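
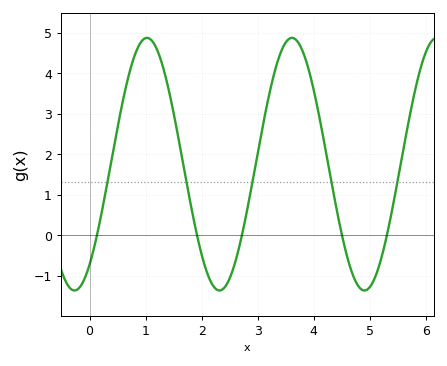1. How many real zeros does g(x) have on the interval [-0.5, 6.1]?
5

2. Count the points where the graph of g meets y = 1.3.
5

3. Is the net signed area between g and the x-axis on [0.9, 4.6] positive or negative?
positive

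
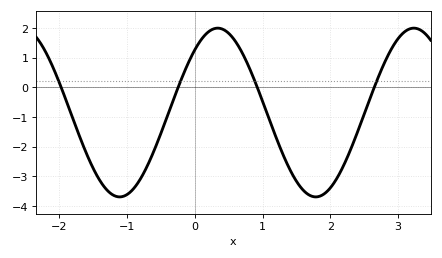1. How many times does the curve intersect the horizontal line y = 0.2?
4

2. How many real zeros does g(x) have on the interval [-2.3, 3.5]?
4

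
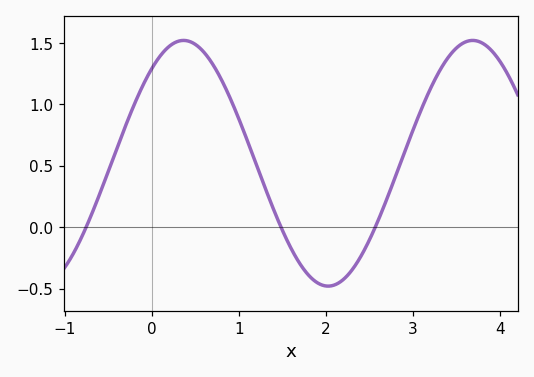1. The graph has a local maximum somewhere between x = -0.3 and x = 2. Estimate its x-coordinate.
0.365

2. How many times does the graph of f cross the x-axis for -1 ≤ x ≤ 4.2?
3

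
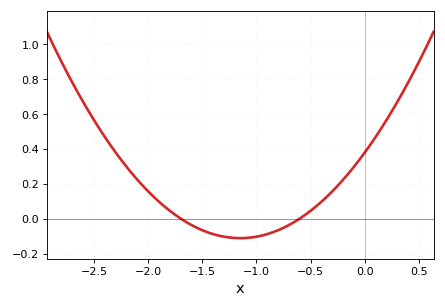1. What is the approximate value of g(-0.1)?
0.3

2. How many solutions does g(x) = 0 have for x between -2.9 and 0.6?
2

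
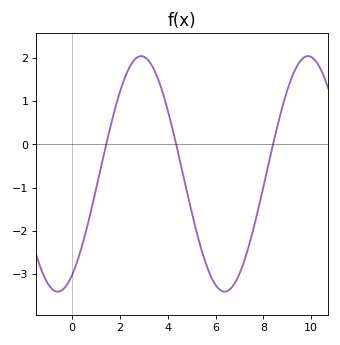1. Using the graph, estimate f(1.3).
-0.298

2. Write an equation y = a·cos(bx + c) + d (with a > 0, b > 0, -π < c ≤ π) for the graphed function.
y = 2.72cos(0.9x - 2.6) - 0.68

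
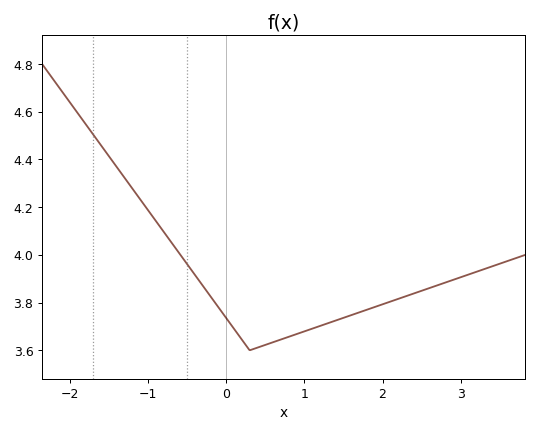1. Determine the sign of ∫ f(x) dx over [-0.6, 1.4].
positive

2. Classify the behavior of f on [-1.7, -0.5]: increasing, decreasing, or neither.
decreasing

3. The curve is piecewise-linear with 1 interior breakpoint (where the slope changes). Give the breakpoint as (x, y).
(0.3, 3.6)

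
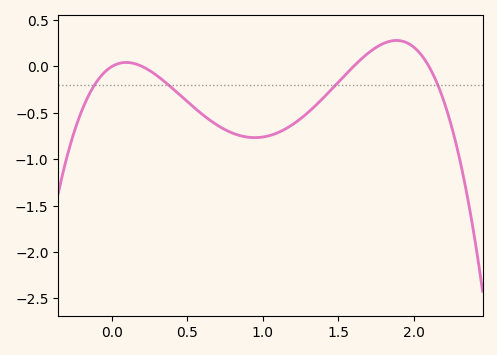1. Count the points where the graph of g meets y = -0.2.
4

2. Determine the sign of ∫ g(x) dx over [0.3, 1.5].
negative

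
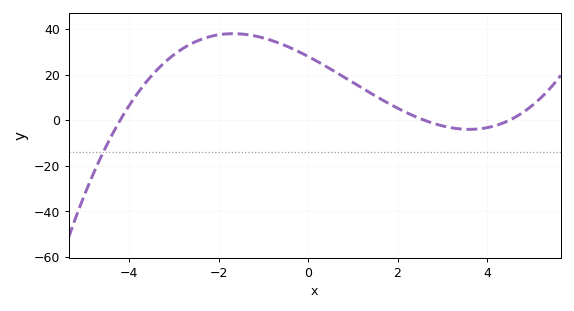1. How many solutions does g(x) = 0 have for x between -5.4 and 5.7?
3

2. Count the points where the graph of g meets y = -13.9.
1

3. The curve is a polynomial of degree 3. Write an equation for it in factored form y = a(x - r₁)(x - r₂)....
y = 0.57(x + 4.2)(x - 2.6)(x - 4.5)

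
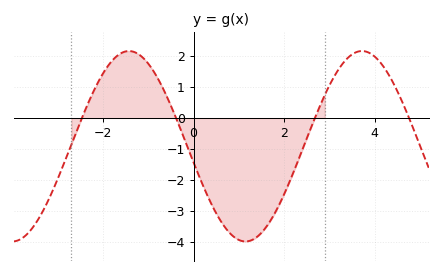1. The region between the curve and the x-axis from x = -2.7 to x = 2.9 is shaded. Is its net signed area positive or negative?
negative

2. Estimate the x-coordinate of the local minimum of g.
1.15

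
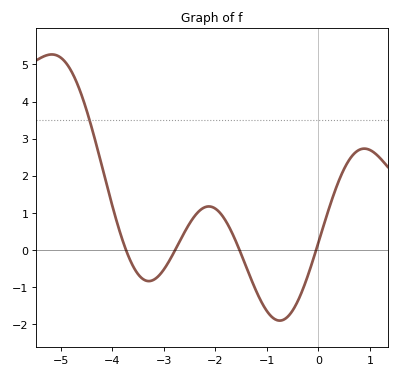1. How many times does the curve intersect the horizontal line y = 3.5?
1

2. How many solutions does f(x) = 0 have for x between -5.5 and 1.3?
4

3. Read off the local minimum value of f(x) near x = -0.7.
-1.9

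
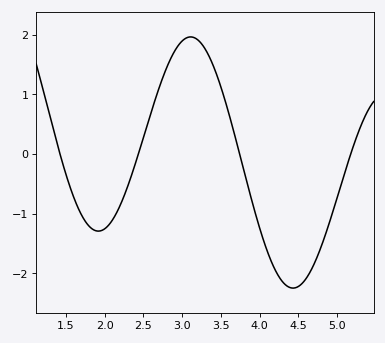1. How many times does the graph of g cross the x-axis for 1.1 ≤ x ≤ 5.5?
4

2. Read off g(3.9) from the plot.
-0.8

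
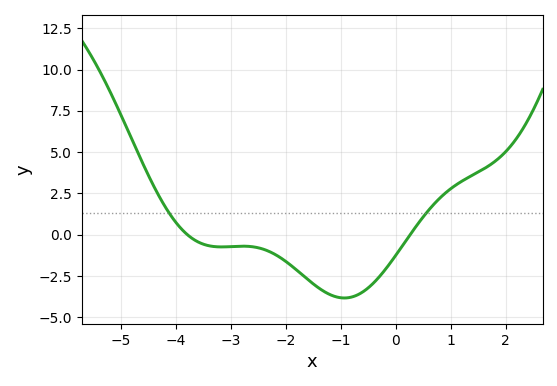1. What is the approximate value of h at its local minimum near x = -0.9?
-3.8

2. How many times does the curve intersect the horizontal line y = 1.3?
2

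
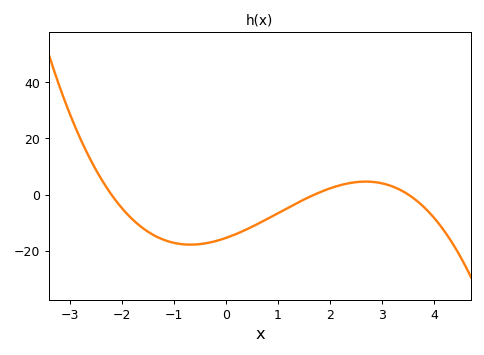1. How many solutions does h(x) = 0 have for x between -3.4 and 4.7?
3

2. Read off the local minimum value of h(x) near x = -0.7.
-17.8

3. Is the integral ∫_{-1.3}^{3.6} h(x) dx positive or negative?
negative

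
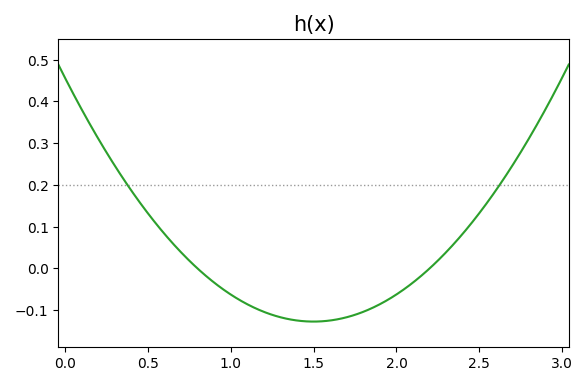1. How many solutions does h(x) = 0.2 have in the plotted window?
2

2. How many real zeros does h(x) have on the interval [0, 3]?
2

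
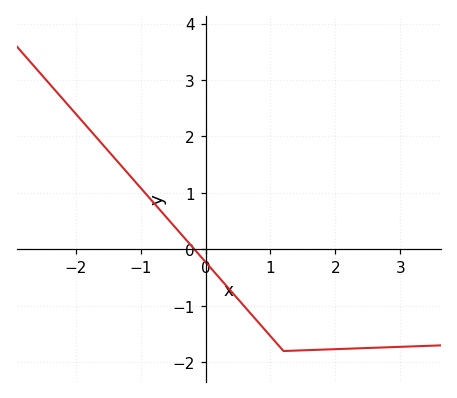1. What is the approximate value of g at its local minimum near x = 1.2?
-1.8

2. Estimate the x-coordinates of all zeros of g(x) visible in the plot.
-0.171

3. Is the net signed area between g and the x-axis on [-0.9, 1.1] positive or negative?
negative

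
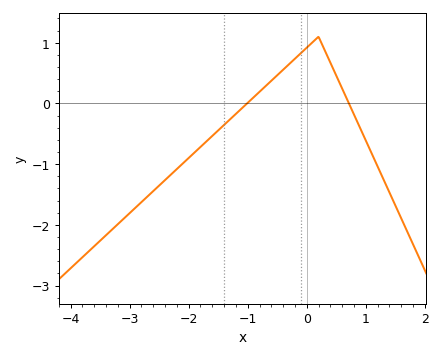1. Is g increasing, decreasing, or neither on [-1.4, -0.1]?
increasing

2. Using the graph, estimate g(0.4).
0.673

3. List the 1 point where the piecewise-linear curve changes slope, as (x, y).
(0.2, 1.1)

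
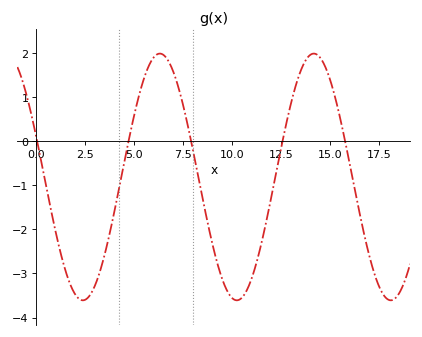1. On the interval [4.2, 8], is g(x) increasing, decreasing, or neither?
neither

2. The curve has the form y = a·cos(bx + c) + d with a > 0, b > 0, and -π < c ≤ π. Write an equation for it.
y = 2.8cos(0.8x + 1.24) - 0.81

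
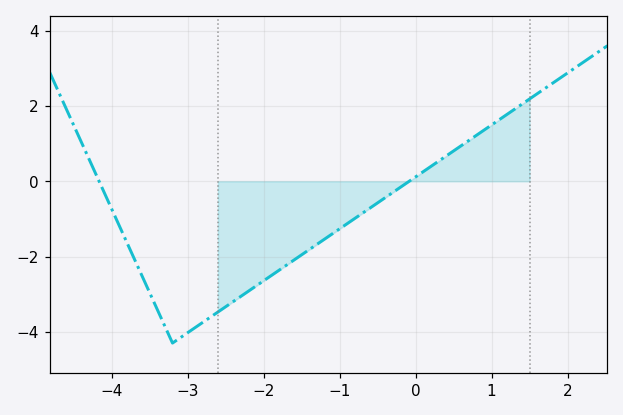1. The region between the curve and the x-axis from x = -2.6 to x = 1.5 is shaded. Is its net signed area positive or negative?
negative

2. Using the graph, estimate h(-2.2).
-2.92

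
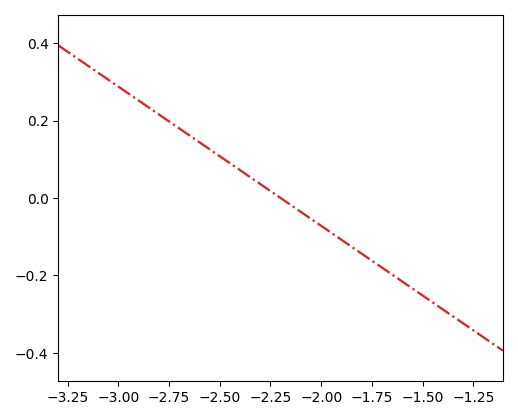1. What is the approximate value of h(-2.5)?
0.1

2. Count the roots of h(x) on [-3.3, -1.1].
1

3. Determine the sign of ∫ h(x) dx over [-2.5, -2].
positive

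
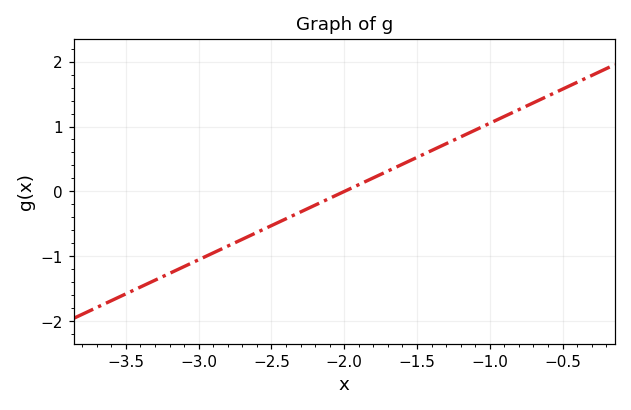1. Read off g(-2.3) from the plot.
-0.3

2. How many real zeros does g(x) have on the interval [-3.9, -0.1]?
1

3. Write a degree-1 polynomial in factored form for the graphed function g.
y = 1.05(x + 2)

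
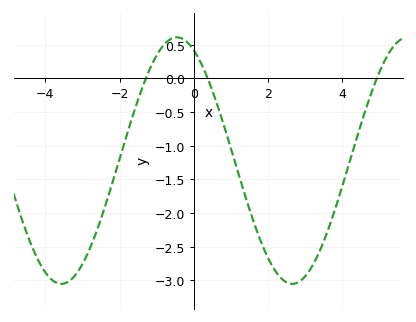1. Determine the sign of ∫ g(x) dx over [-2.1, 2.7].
negative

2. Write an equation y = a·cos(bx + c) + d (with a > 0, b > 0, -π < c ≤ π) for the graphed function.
y = 1.83cos(1x + 0.46) - 1.22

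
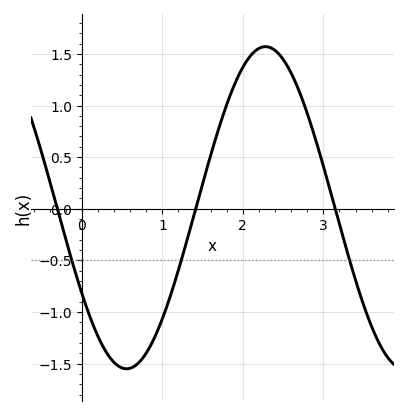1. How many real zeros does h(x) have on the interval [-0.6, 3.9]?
3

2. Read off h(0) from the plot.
-0.8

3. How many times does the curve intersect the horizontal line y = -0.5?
3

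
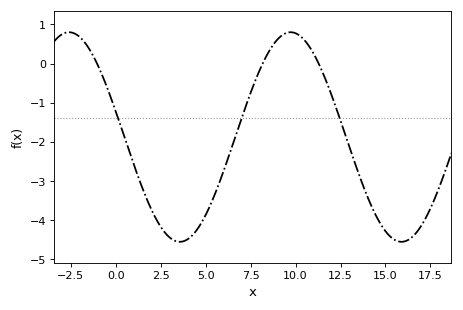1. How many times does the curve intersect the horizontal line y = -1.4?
3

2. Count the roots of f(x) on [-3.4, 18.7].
3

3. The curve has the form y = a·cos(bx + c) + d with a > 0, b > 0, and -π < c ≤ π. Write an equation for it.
y = 2.68cos(0.51x + 1.32) - 1.88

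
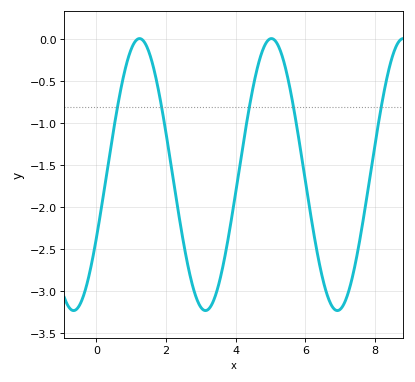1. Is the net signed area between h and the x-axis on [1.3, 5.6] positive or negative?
negative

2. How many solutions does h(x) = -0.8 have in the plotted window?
5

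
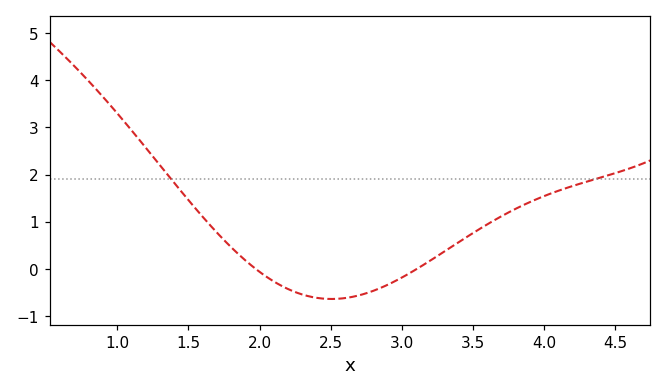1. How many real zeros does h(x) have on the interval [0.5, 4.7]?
2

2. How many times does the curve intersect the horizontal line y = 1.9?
2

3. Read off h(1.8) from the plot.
0.5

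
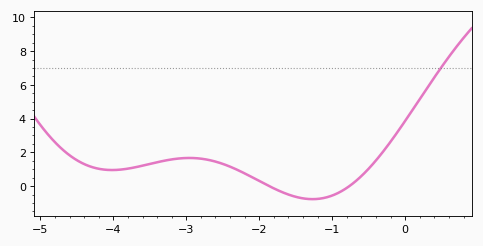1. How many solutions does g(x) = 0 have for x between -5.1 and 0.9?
2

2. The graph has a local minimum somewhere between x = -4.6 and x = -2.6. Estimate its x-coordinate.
-4.02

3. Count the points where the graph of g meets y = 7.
1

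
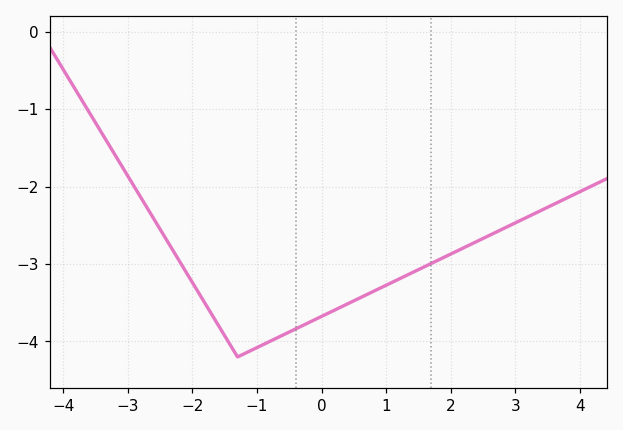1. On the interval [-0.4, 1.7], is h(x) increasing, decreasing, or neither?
increasing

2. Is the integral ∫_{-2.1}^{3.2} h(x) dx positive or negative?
negative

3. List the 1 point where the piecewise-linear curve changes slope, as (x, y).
(-1.3, -4.2)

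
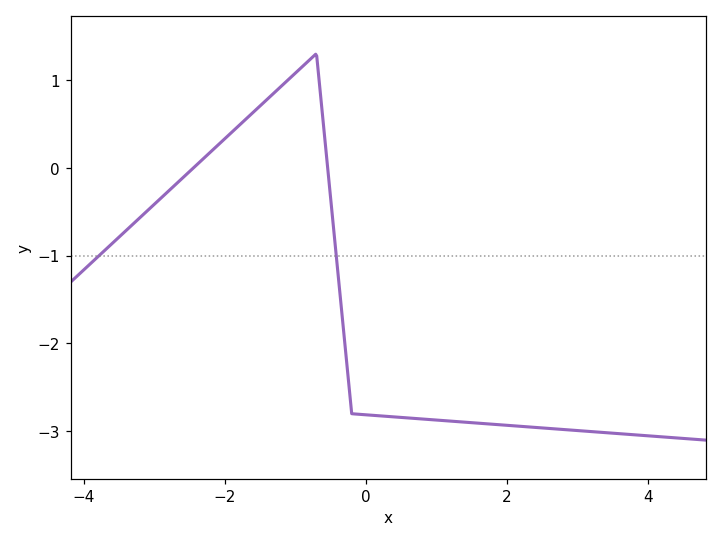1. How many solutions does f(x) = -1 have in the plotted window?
2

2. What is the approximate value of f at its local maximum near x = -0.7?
1.3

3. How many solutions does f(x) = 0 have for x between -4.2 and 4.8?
2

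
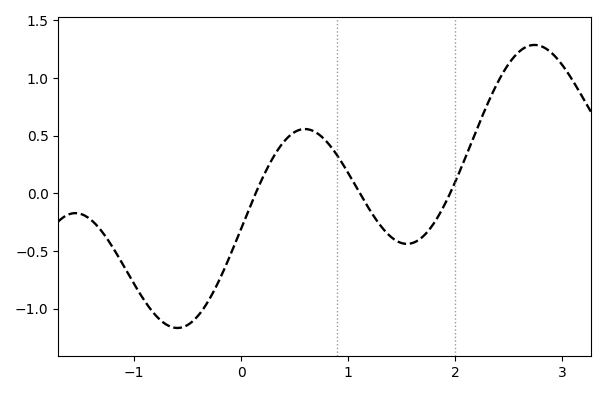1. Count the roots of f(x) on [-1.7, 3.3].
3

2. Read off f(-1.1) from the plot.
-0.626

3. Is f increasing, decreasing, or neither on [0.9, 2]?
neither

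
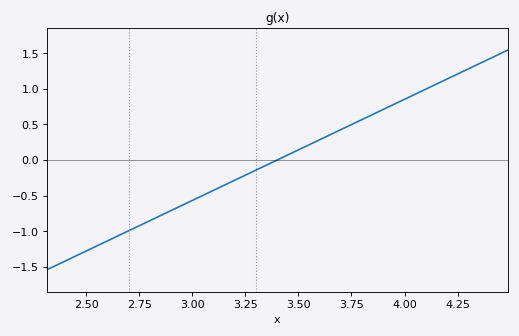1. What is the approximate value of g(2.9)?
-0.71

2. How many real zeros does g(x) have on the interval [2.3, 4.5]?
1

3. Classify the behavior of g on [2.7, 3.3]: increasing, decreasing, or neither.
increasing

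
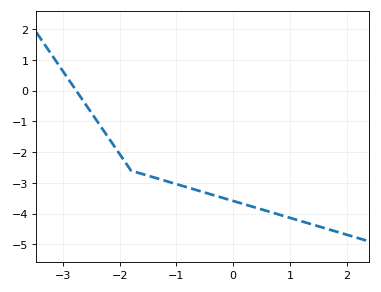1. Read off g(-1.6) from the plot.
-2.7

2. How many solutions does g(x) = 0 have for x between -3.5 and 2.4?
1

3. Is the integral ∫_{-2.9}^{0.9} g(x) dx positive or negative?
negative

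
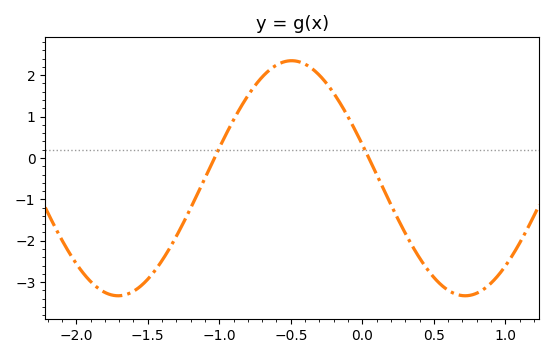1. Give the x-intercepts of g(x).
-1.03, 0.045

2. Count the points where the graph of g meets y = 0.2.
2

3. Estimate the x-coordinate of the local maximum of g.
-0.495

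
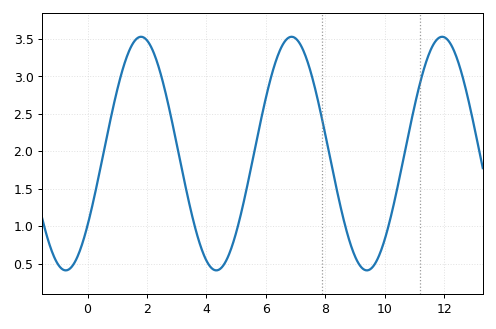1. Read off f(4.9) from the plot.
0.779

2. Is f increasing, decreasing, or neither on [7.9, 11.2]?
neither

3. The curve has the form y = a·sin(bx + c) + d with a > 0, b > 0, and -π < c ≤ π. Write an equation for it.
y = 1.56sin(1.24x - 0.662) + 1.97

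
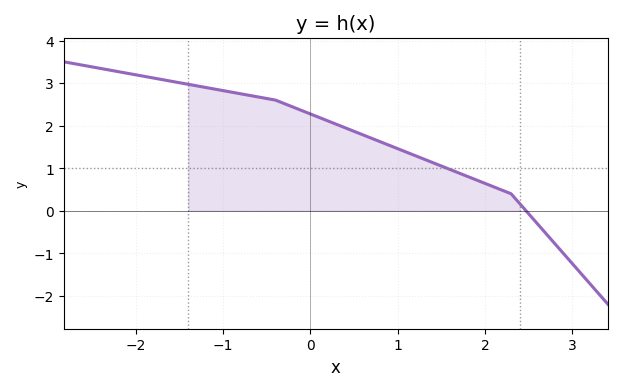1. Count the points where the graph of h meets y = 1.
1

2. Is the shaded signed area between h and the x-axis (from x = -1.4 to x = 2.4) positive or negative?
positive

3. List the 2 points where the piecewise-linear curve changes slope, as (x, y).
(-0.4, 2.6); (2.3, 0.4)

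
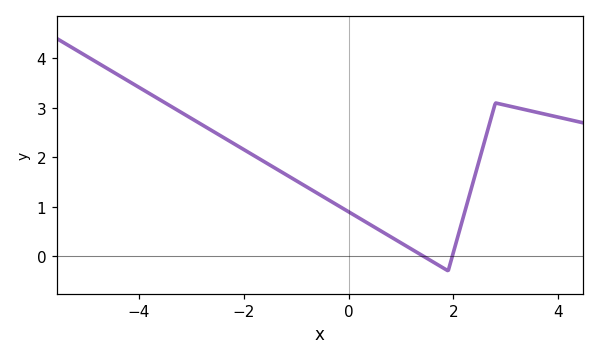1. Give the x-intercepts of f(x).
1.42, 1.98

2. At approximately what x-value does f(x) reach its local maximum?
2.8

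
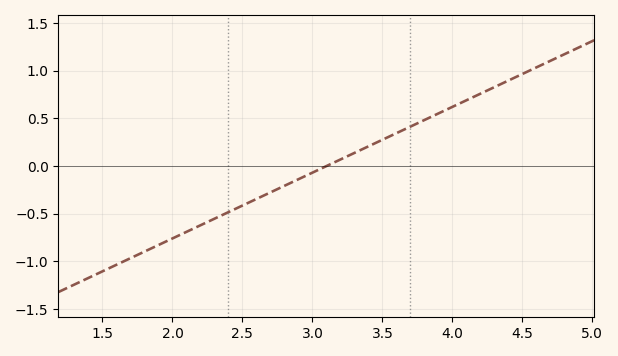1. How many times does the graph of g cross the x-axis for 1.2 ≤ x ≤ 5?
1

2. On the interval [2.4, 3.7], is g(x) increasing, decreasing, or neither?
increasing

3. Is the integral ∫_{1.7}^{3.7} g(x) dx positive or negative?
negative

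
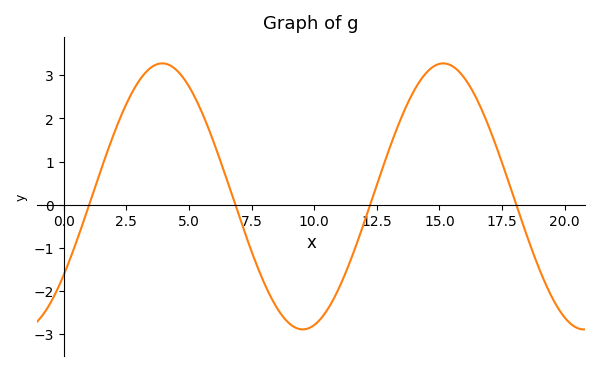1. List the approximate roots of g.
1.02, 6.85, 12.2, 18.1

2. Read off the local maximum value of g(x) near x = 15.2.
3.28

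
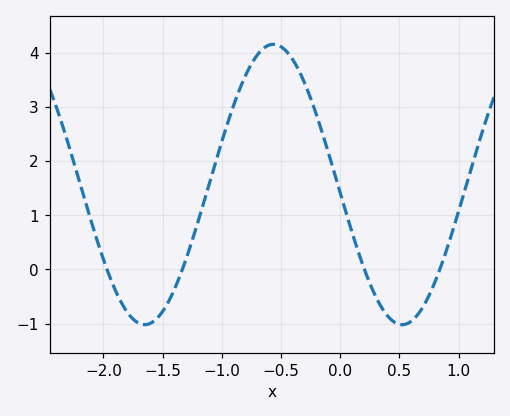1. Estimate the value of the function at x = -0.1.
2.2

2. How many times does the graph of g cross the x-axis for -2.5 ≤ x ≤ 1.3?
4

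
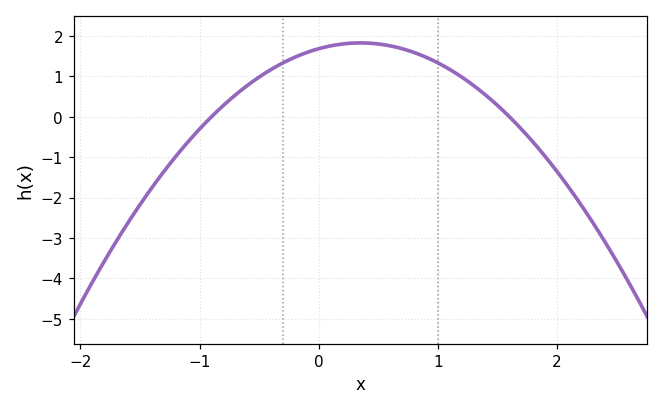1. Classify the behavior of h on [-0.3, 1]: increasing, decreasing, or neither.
neither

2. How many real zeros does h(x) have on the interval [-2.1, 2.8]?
2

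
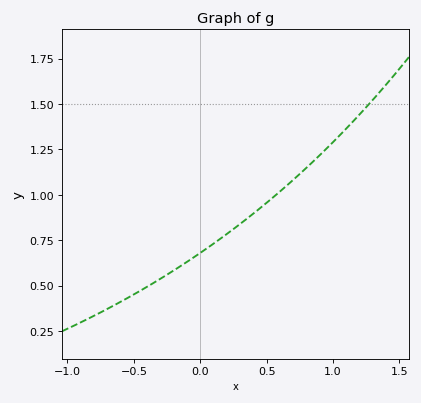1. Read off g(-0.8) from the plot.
0.334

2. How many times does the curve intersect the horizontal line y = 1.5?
1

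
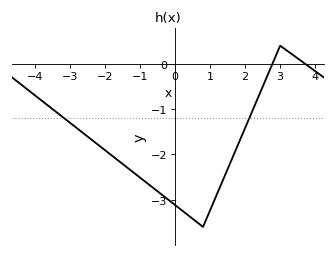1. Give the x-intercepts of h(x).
2.8, 3.8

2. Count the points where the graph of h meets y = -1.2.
2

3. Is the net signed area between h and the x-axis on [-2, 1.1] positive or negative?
negative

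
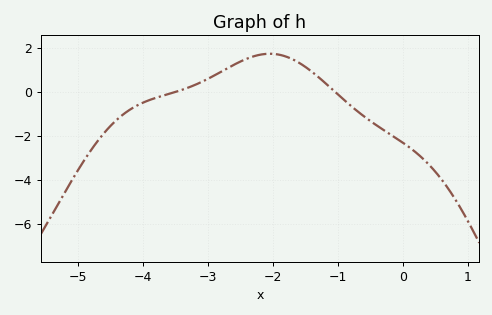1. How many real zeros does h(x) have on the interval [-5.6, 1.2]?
2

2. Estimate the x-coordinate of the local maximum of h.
-2.05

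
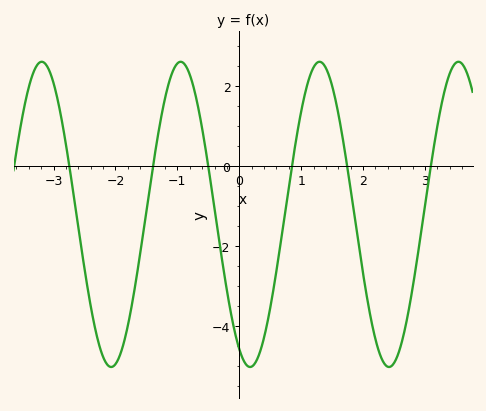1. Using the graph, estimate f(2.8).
-3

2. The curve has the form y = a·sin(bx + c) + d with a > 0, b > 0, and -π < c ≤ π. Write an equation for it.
y = 3.81sin(2.8x - 2.1) - 1.21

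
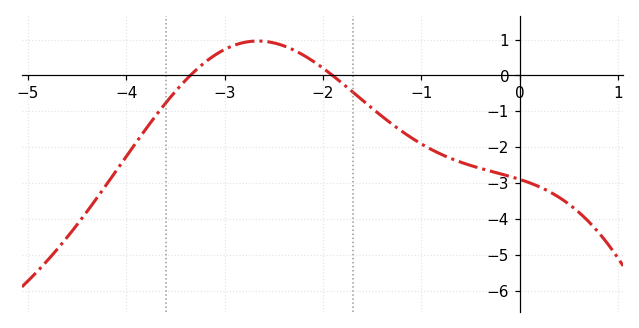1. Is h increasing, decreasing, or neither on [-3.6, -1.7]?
neither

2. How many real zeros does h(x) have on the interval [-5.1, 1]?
2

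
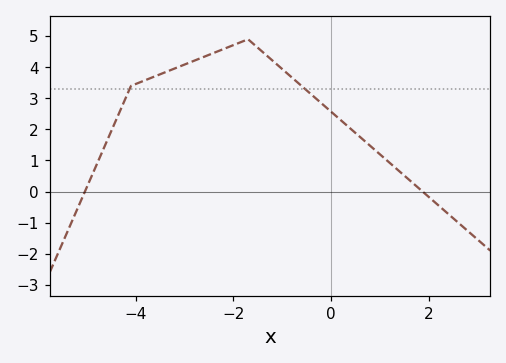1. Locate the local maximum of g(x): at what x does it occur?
-1.7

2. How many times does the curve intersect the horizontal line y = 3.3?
2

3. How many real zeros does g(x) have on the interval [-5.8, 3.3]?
2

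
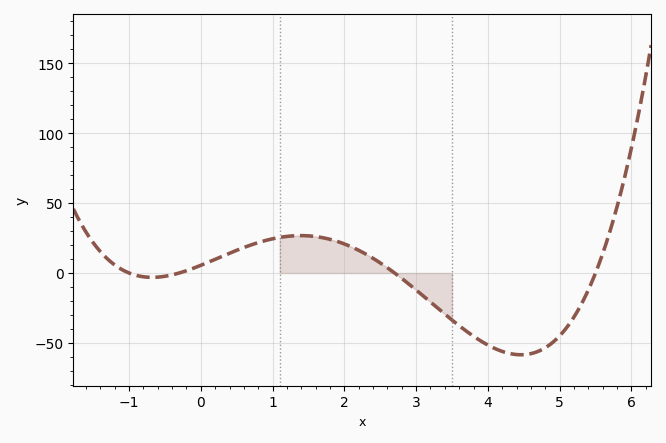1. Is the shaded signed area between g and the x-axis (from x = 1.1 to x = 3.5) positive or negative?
positive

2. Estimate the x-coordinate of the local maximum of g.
1.39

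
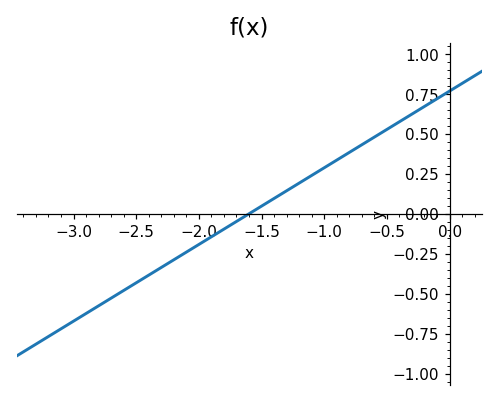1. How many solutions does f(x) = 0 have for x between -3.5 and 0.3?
1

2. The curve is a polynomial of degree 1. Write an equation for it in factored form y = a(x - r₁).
y = 0.48(x + 1.6)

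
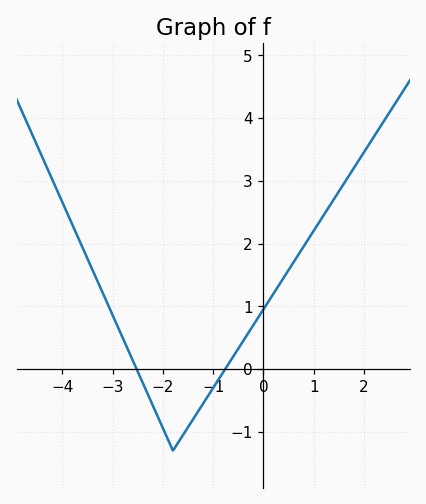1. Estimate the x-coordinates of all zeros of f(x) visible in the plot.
-2.6, -0.8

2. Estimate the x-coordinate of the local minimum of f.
-1.8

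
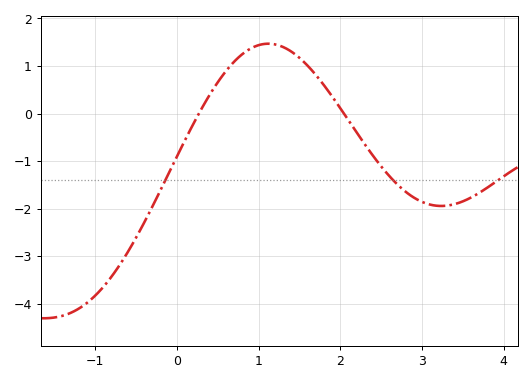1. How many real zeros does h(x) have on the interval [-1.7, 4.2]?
2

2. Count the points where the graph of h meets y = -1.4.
3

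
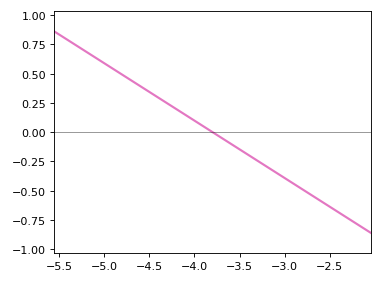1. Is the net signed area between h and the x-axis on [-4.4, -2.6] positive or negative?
negative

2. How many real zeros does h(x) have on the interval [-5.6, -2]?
1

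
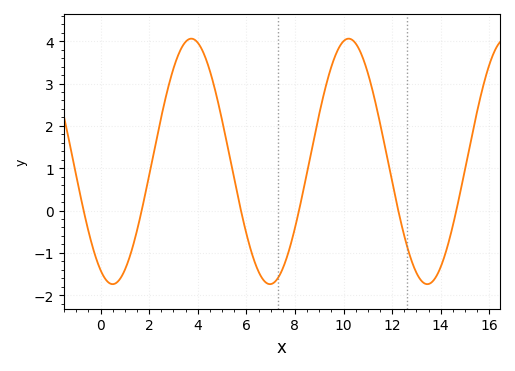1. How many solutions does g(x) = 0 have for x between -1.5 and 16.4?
6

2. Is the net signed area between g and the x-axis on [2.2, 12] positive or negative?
positive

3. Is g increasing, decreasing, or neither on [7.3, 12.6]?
neither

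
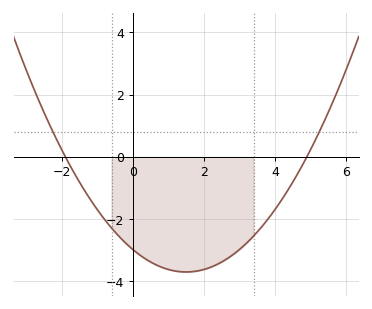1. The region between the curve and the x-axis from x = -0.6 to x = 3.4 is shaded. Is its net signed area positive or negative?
negative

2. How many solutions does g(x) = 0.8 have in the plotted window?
2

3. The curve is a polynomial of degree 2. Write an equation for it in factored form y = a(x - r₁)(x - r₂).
y = 0.32(x + 1.9)(x - 4.9)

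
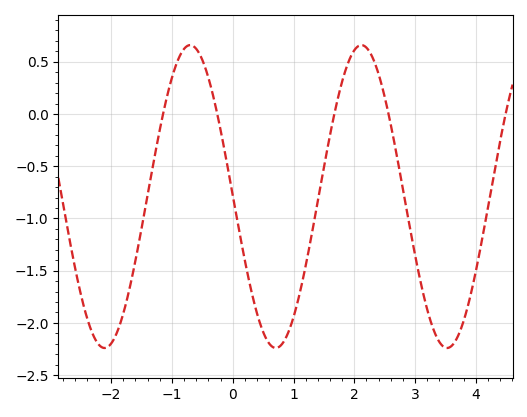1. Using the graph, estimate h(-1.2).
-0.15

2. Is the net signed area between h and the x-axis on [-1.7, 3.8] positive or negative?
negative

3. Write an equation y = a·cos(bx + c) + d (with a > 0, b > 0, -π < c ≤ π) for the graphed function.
y = 1.45cos(2.2x + 1.6) - 0.79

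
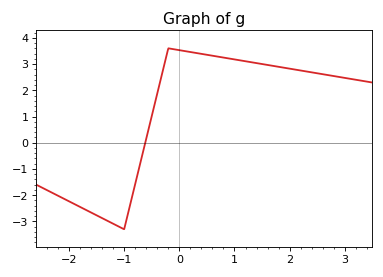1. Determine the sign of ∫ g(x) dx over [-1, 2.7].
positive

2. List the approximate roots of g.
-0.617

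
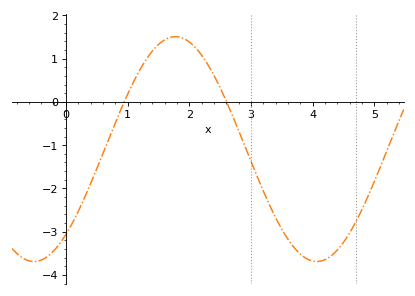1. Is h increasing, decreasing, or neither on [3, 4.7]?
neither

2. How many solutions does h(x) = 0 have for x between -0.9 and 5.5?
2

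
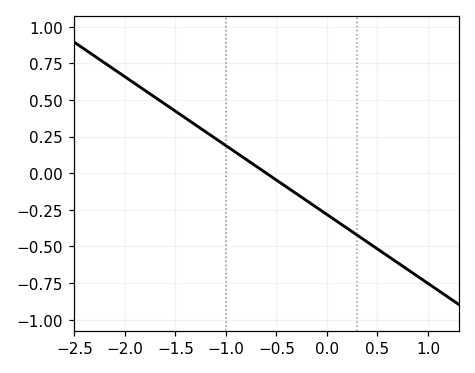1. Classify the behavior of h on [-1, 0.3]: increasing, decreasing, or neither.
decreasing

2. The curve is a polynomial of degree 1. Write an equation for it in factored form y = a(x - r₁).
y = -0.47(x + 0.6)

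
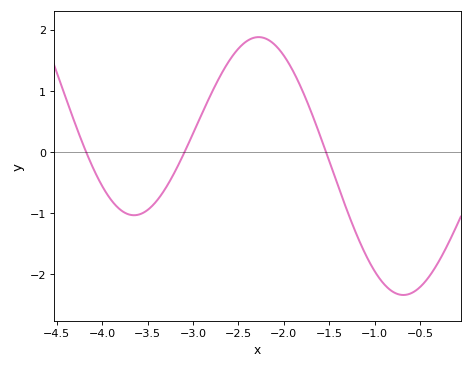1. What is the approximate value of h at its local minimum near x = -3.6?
-1.03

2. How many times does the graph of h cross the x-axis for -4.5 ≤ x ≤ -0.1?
3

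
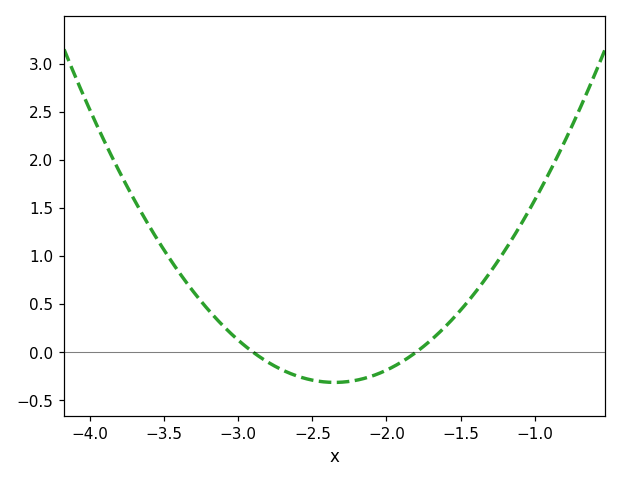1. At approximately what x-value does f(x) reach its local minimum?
-2.35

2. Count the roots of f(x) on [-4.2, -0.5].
2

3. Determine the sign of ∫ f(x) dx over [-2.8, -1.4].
negative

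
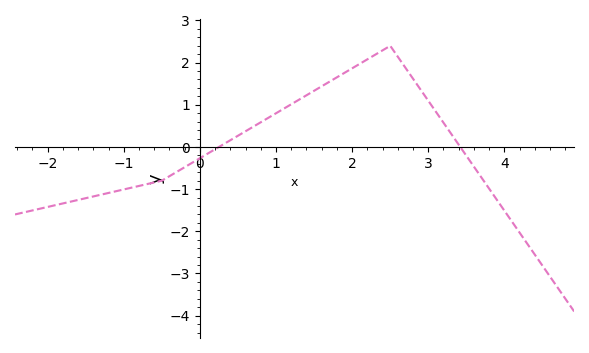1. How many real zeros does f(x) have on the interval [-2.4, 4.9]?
2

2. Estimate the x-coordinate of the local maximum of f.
2.5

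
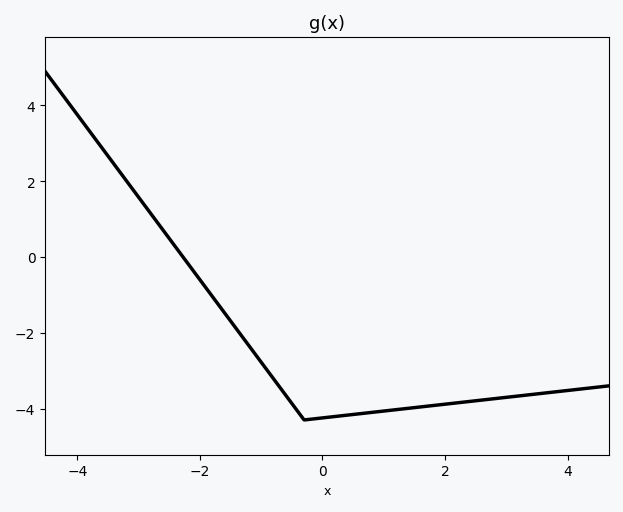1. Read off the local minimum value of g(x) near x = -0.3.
-4.3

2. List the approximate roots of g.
-2.28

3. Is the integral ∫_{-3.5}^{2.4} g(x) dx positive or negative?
negative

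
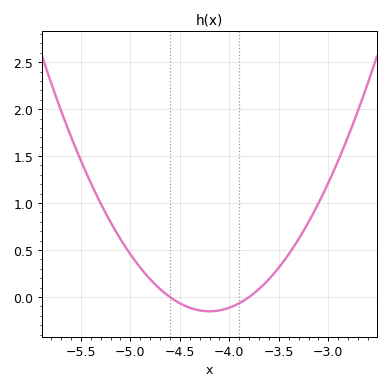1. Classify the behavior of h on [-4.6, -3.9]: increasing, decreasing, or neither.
neither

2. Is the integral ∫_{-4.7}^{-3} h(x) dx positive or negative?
positive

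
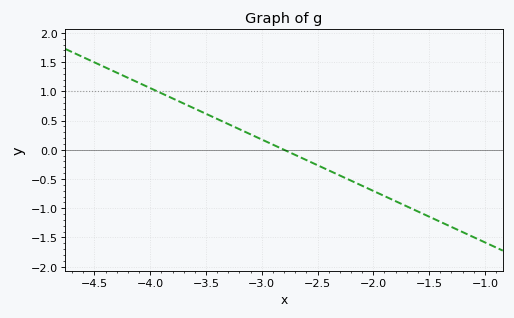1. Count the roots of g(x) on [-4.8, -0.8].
1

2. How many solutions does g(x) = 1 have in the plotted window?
1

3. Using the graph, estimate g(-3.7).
0.8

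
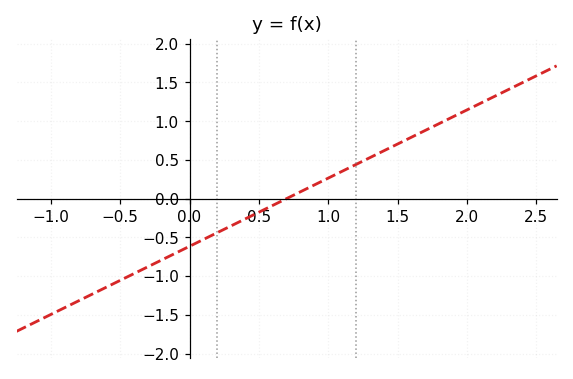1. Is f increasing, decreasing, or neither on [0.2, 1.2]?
increasing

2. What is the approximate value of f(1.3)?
0.55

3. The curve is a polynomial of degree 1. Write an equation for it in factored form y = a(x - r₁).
y = 0.88(x - 0.7)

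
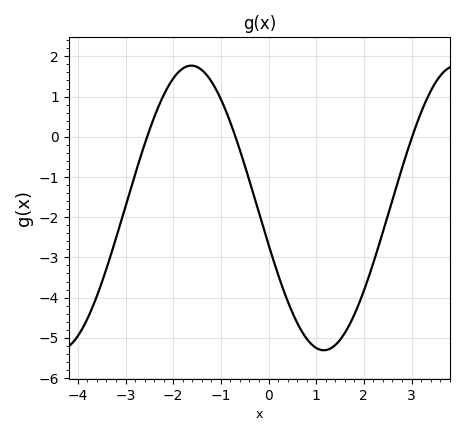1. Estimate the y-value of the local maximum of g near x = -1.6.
1.77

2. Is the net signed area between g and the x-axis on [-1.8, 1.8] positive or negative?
negative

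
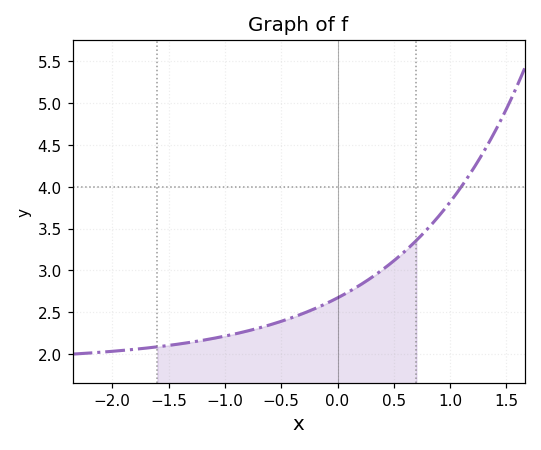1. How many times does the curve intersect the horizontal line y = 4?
1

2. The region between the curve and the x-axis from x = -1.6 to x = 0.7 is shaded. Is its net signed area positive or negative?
positive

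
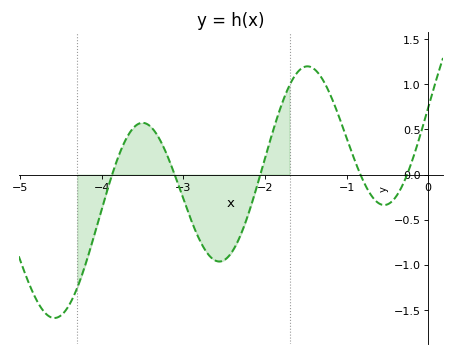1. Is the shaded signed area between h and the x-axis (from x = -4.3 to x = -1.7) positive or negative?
negative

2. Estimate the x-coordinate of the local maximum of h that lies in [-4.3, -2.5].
-3.5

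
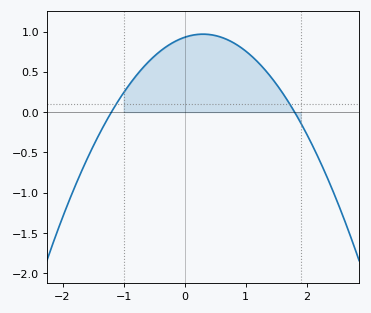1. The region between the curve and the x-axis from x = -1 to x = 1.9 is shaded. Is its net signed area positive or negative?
positive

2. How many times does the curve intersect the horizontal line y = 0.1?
2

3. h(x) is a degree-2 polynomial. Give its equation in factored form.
y = -0.43(x + 1.2)(x - 1.8)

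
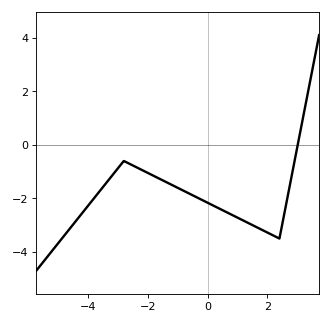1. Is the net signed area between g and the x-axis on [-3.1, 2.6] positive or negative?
negative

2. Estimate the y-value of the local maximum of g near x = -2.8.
-0.6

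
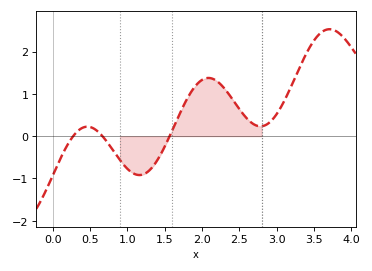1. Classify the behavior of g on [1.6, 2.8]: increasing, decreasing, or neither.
neither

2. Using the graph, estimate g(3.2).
1.2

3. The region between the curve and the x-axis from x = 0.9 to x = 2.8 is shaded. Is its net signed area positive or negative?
positive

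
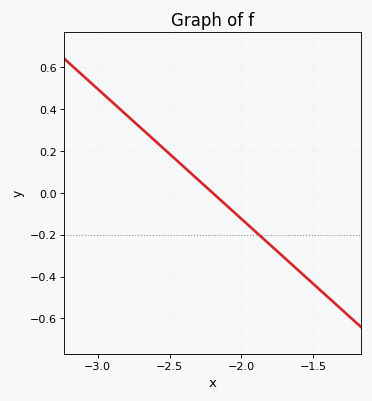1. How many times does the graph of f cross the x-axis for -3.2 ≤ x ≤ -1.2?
1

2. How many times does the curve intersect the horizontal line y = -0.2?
1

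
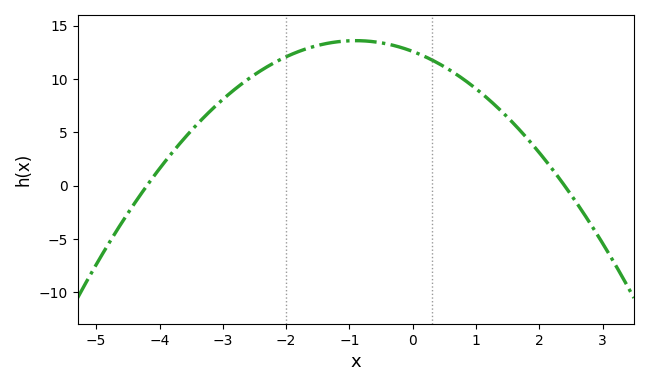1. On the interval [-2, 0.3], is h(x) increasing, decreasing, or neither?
neither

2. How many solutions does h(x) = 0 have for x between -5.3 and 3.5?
2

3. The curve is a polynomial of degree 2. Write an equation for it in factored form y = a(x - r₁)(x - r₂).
y = -1.25(x + 4.2)(x - 2.4)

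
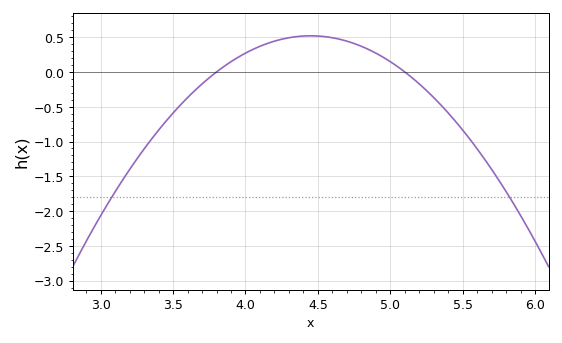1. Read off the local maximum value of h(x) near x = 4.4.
0.5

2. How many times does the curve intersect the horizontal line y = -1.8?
2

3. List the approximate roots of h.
3.8, 5.1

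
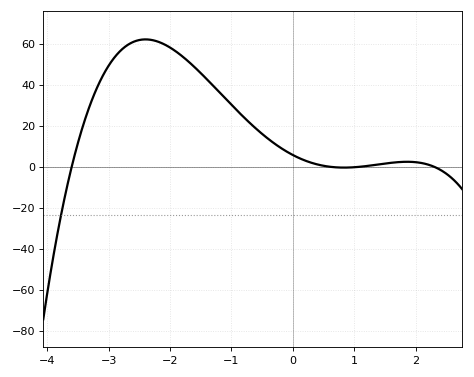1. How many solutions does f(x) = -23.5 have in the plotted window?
1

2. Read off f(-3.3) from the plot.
30.3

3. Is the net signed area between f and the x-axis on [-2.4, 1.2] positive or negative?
positive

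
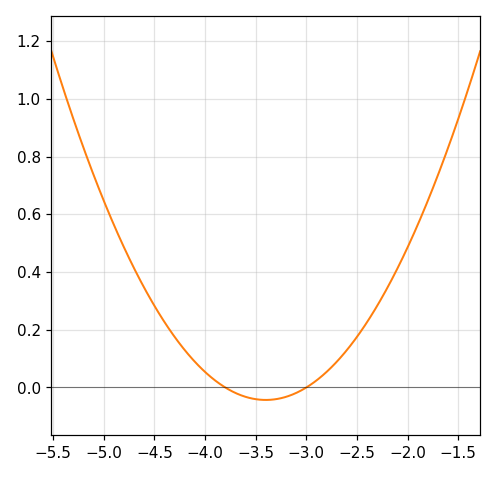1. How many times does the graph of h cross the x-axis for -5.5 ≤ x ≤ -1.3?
2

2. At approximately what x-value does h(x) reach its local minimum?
-3.4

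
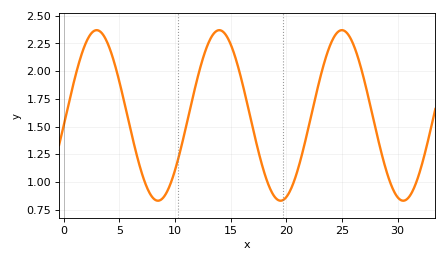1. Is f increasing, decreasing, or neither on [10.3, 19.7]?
neither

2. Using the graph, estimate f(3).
2.36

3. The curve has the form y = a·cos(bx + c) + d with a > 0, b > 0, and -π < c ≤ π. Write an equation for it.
y = 0.77cos(0.57x - 1.7) + 1.6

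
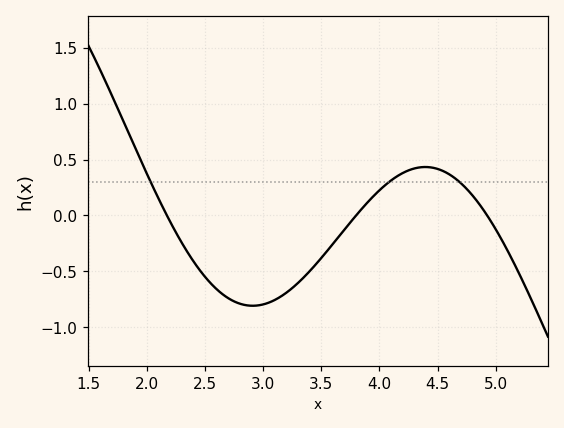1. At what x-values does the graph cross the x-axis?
2.2, 3.8, 4.9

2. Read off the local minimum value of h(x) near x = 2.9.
-0.8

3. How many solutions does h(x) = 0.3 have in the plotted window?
3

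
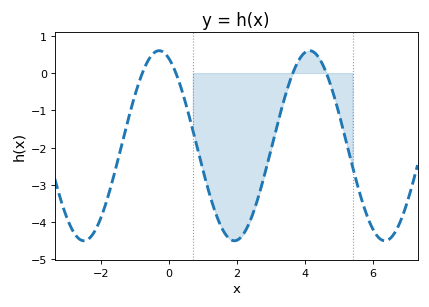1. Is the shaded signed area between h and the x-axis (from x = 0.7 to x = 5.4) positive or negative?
negative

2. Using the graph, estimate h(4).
0.6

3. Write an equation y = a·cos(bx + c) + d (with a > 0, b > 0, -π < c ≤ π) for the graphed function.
y = 2.55cos(1.4x + 0.41) - 1.95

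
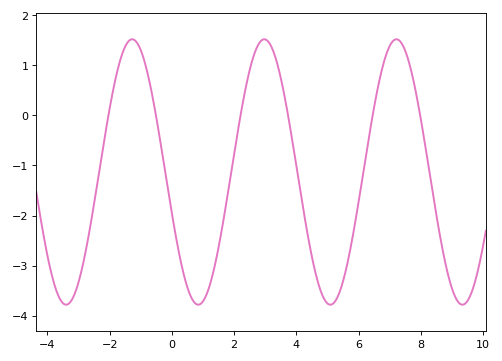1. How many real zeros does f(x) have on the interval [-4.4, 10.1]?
6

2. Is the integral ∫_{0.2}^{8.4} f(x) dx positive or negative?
negative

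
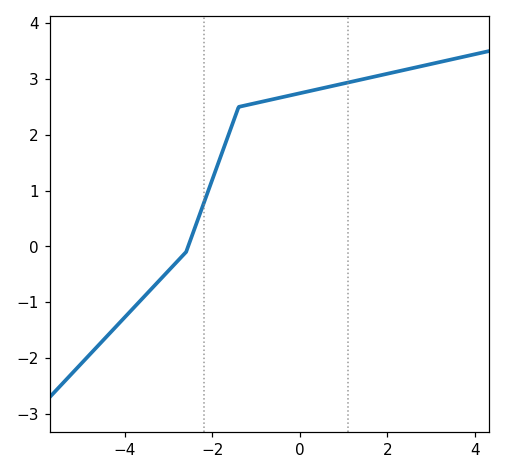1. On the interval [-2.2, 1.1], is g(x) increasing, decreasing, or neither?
increasing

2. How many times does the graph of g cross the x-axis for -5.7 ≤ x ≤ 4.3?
1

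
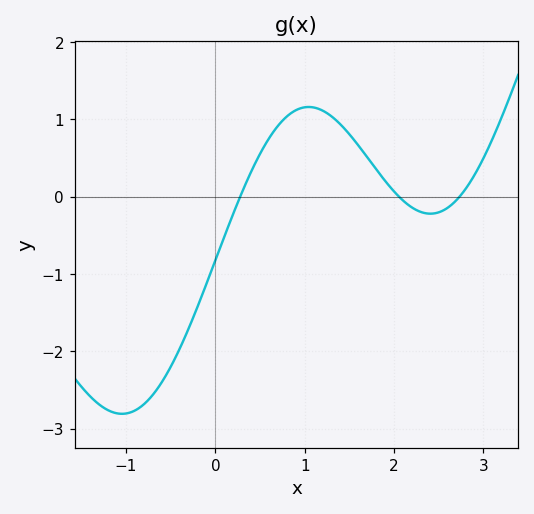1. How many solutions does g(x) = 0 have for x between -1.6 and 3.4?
3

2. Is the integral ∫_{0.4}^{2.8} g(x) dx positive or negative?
positive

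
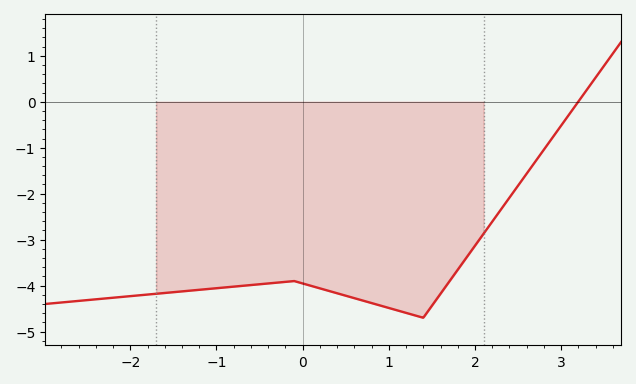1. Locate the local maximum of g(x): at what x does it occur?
-0.1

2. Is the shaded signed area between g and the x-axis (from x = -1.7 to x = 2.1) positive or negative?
negative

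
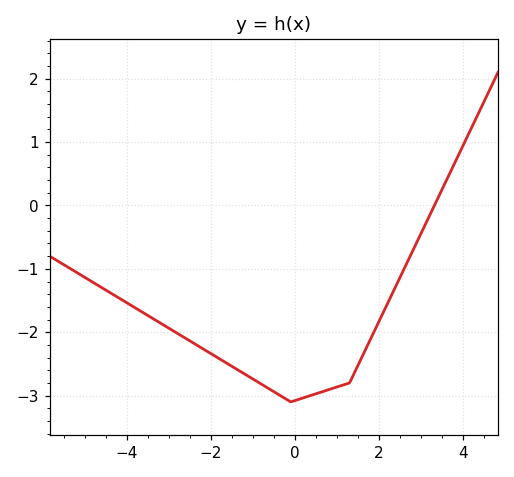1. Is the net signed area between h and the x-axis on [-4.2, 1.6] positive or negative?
negative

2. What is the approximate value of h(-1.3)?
-2.6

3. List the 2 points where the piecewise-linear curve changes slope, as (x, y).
(-0.1, -3.1); (1.3, -2.8)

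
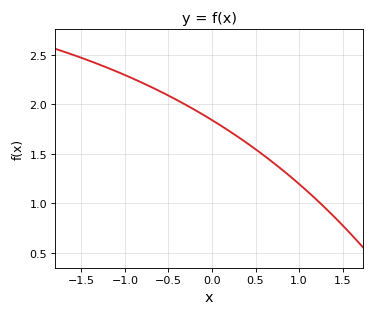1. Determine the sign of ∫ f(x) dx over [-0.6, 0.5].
positive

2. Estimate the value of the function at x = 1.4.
0.85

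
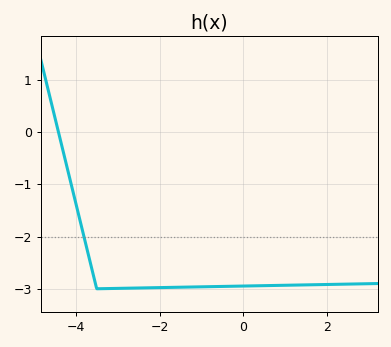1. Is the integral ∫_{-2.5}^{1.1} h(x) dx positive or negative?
negative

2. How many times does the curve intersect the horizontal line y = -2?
1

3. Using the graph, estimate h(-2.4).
-2.98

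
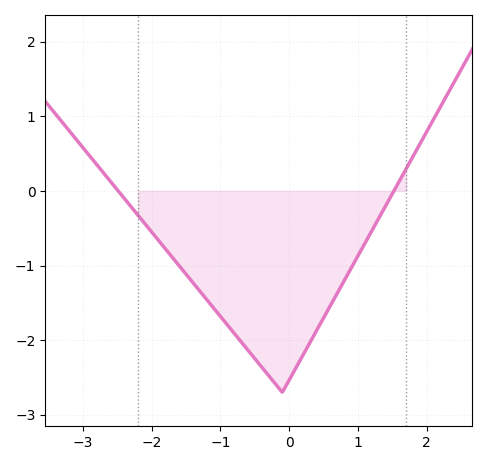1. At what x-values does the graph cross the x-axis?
-2.5, 1.5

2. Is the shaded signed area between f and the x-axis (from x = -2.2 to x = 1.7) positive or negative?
negative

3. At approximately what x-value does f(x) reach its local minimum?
-0.1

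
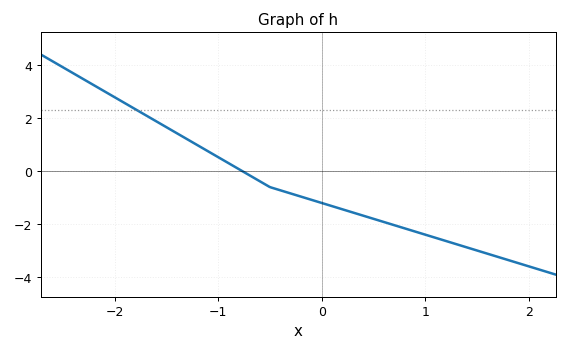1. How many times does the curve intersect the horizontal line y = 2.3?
1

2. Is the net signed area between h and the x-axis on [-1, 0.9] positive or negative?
negative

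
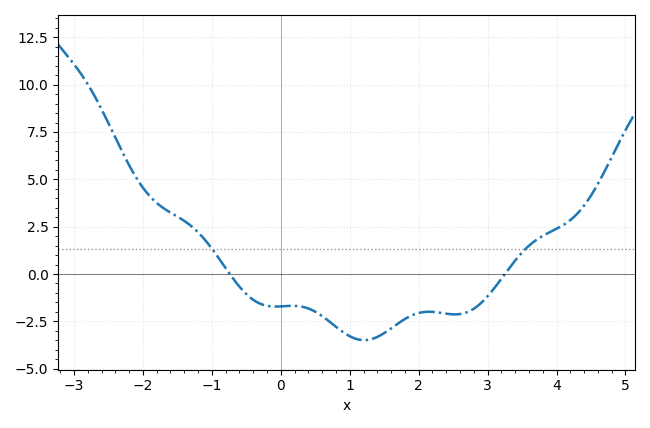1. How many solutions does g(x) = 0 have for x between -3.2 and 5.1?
2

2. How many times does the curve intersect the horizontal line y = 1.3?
2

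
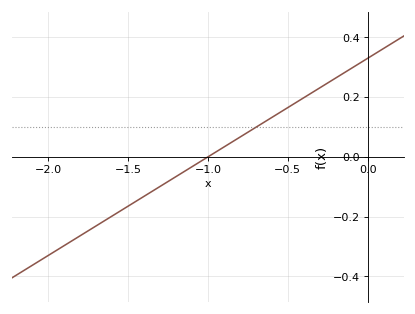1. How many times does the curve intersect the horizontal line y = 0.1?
1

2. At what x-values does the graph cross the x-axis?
-1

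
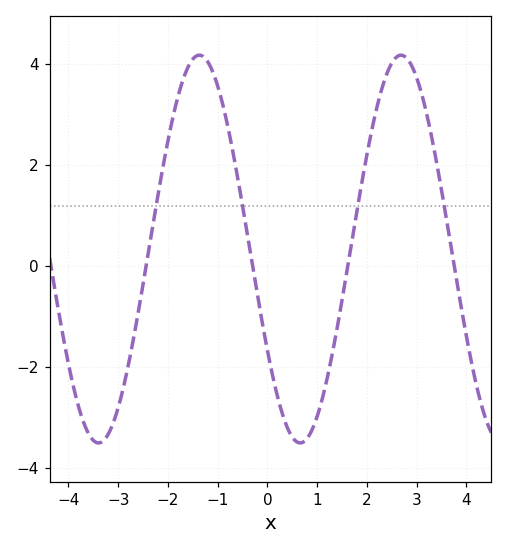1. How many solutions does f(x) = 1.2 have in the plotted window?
4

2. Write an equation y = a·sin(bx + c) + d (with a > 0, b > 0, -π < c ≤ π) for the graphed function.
y = 3.84sin(1.6x - 2.6) + 0.34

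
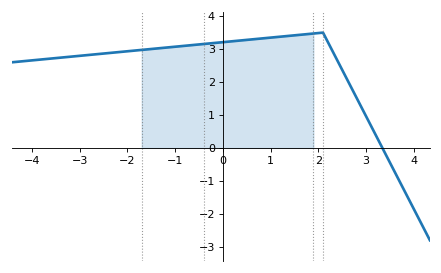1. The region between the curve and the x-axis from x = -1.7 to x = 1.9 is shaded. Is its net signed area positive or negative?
positive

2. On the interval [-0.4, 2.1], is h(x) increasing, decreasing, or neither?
increasing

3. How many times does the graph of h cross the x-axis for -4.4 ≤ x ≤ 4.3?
1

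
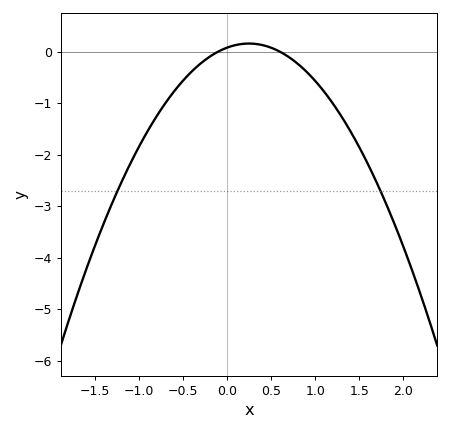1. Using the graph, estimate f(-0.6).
-0.774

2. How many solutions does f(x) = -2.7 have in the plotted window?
2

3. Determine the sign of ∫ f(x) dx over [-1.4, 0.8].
negative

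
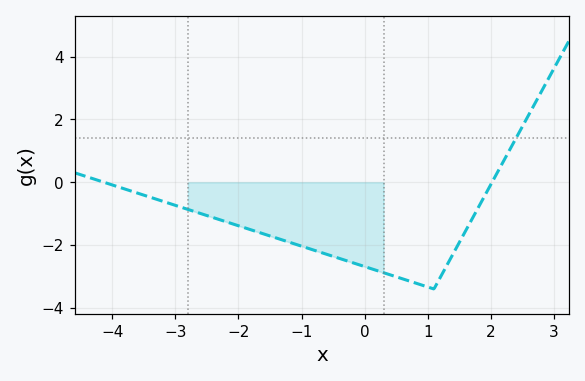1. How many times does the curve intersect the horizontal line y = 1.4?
1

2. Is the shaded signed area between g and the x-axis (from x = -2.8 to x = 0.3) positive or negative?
negative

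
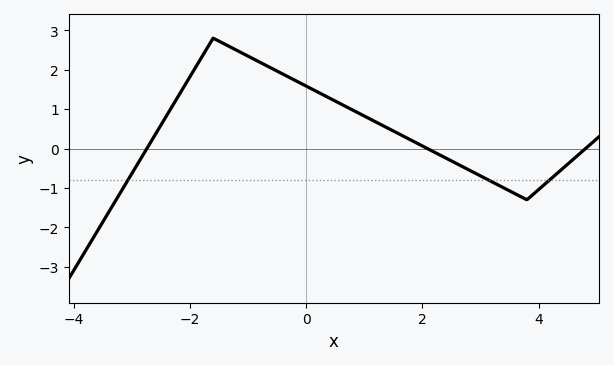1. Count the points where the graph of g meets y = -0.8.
3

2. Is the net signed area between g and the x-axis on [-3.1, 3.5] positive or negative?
positive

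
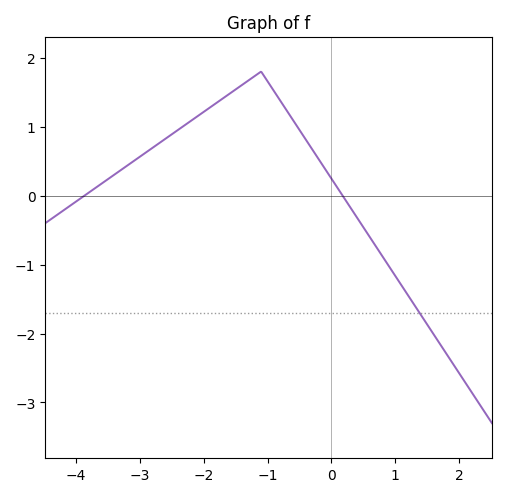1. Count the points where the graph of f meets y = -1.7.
1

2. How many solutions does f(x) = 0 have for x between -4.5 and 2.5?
2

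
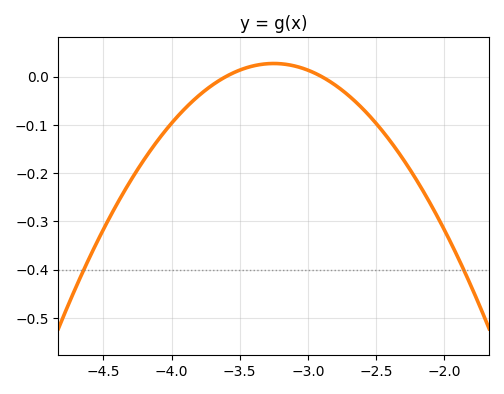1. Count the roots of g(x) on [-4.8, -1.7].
2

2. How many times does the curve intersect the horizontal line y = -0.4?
2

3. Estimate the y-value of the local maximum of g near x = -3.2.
0.03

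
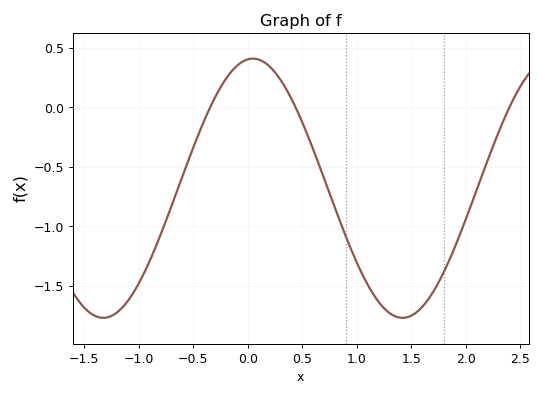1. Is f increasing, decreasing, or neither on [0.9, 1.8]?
neither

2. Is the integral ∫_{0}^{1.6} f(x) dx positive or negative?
negative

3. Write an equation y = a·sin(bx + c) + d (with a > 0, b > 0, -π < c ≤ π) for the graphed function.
y = 1.09sin(2.3x + 1.5) - 0.68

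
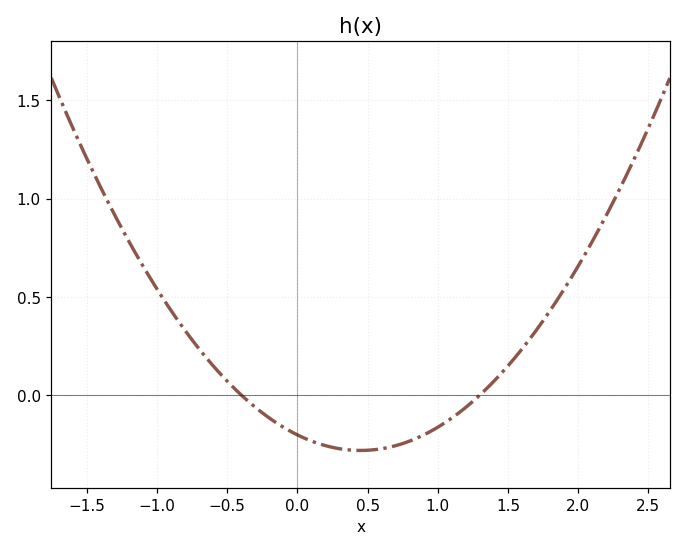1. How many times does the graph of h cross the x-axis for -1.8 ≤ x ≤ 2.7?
2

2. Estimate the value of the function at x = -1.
0.538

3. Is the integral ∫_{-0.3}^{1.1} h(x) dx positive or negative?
negative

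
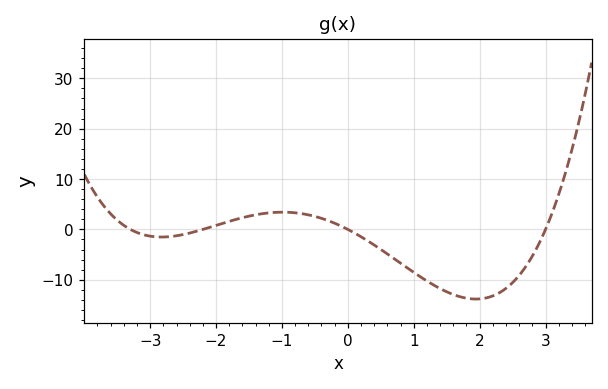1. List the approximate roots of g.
-3.3, -2.2, 0, 3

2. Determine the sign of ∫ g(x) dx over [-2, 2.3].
negative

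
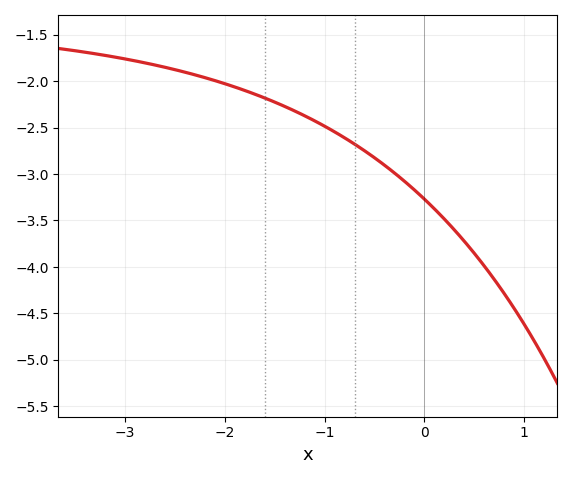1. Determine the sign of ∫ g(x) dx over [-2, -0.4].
negative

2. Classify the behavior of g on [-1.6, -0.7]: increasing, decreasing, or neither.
decreasing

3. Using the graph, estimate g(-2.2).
-1.95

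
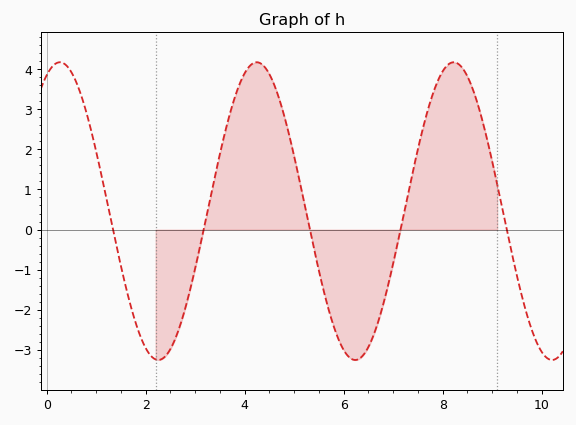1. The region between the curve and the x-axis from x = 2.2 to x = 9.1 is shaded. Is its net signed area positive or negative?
positive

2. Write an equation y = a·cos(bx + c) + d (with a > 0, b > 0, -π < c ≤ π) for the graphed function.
y = 3.71cos(1.6x - 0.42) + 0.46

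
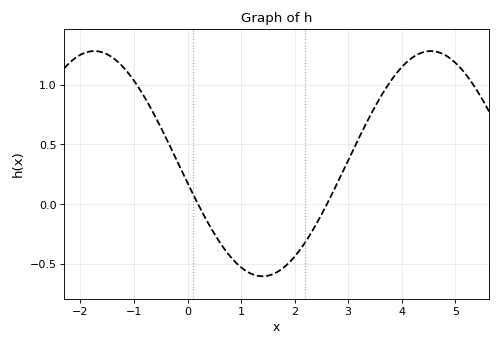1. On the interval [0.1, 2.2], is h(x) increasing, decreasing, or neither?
neither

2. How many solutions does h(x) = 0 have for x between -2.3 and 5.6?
2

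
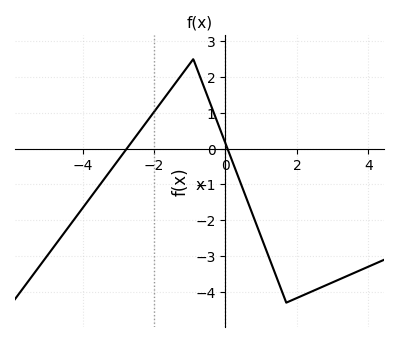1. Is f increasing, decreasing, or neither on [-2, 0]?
neither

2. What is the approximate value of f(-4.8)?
-2.7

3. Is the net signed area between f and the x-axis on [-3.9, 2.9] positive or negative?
negative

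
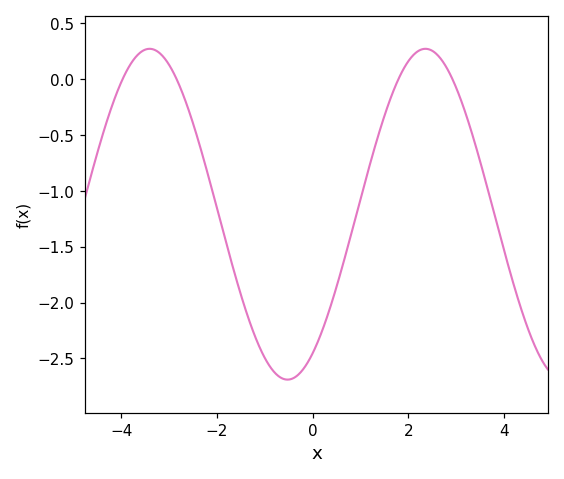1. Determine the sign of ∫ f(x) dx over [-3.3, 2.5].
negative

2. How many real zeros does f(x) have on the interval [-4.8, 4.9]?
4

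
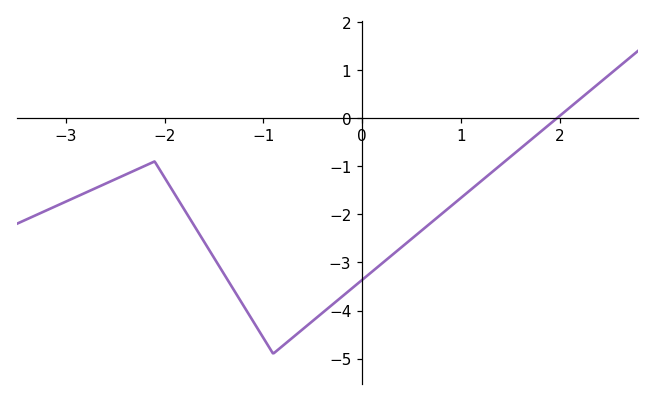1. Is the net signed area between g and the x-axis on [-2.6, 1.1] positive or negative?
negative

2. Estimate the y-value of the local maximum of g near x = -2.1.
-0.9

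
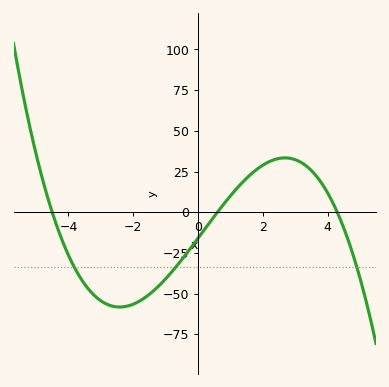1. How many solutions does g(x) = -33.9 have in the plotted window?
3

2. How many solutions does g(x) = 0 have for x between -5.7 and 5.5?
3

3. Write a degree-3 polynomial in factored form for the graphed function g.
y = -1.38(x + 4.5)(x - 0.6)(x - 4.3)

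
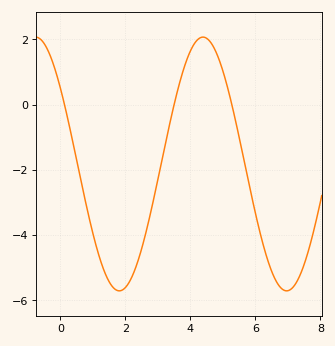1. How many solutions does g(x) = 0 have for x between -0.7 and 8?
3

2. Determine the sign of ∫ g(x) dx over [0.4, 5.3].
negative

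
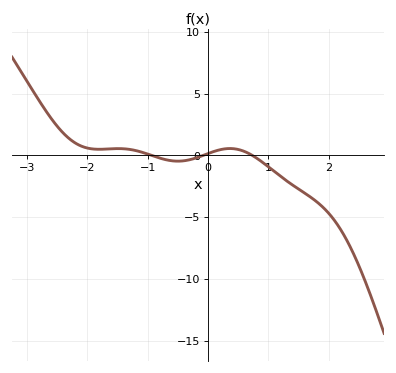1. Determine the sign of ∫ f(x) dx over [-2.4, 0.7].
positive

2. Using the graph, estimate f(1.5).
-2.5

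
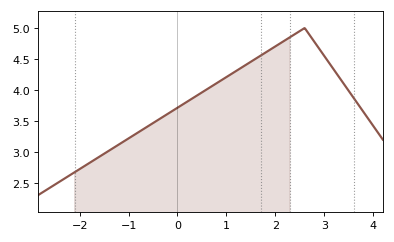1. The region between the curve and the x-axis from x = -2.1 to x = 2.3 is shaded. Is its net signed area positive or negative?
positive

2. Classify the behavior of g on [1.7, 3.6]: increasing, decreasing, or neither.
neither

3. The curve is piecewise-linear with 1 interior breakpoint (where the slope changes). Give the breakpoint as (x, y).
(2.6, 5)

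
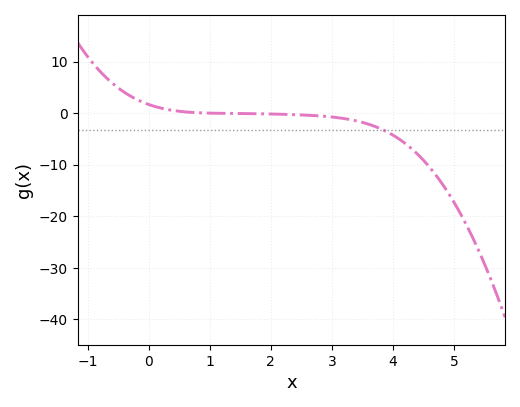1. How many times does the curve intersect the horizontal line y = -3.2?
1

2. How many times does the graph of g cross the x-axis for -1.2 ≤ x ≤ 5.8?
1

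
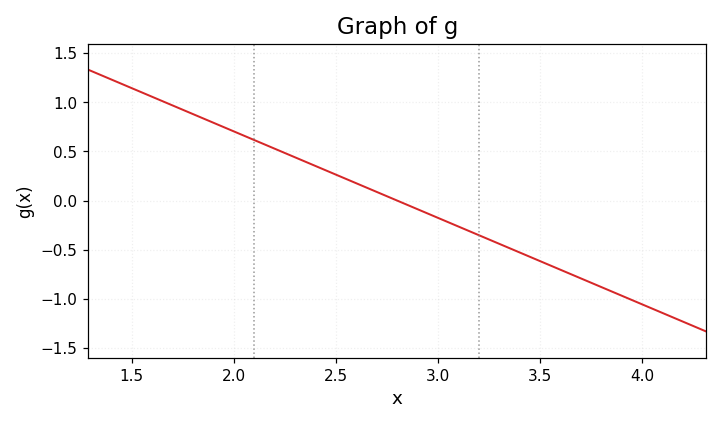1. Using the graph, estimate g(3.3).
-0.45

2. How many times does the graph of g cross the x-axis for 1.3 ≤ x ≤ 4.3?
1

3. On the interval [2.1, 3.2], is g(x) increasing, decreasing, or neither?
decreasing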